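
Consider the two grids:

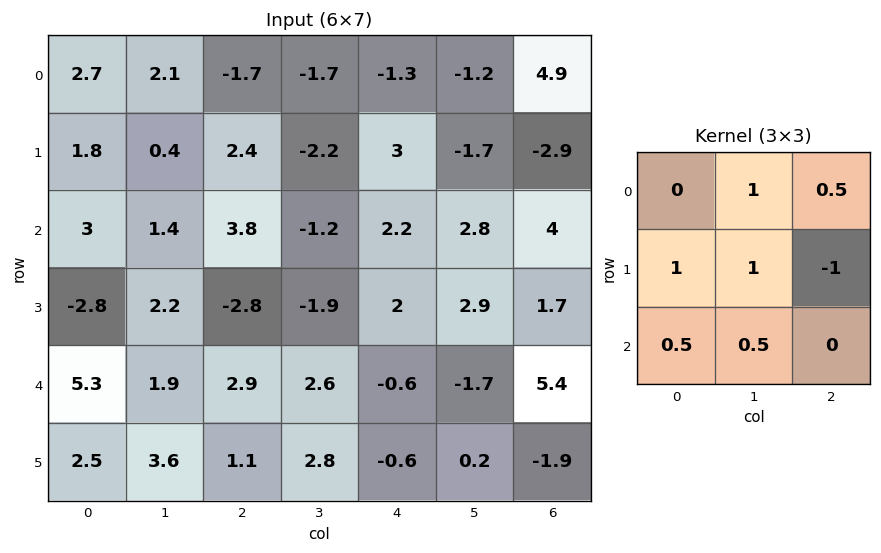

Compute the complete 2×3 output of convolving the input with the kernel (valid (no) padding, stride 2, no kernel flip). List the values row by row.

3.25 -3.85 7.95
9.1 -4.05 6.85

Output[0,0]: The receptive field on the input at this output position is [2.7 2.1 -1.7 / 1.8 0.4 2.4 / 3 1.4 3.8]. Elementwise product with the kernel and sum: 2.1·1 + -1.7·0.5 + 1.8·1 + 0.4·1 + 2.4·-1 + 3·0.5 + 1.4·0.5.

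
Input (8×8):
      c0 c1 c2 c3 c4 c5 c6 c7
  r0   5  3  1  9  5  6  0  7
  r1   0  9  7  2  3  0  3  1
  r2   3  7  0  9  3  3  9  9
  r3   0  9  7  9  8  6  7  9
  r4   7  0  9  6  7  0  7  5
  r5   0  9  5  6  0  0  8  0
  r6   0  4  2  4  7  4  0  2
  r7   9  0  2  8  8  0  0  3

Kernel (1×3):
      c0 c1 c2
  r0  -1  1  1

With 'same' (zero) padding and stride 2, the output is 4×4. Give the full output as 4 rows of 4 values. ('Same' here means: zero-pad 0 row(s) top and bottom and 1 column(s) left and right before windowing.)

Output[0,0]: The receptive field on the zero-padded input at this output position is [0 5 3]. Elementwise product with the kernel and sum: 0·-1 + 5·1 + 3·1.
Output[0,1]: The receptive field on the zero-padded input at this output position is [3 1 9]. Elementwise product with the kernel and sum: 3·-1 + 1·1 + 9·1.

8 7 2 1
10 2 -3 15
7 15 1 12
4 2 7 -2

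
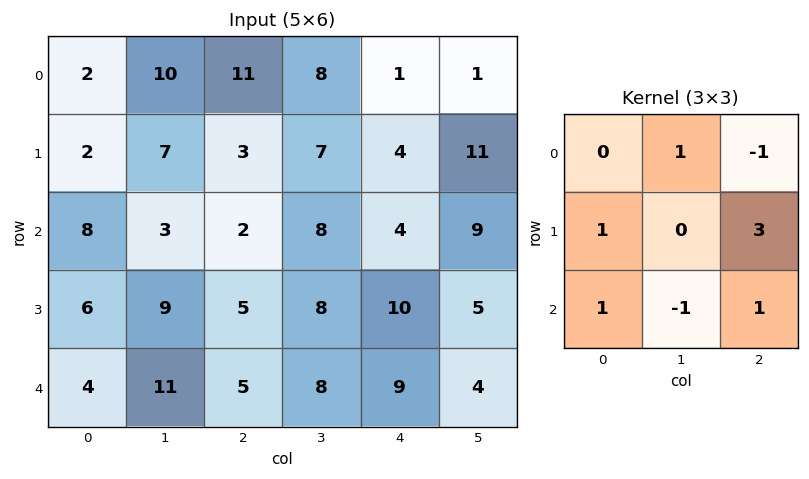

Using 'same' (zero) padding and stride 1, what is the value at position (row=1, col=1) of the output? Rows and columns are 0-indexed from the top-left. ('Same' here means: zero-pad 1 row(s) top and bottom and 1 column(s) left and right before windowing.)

17

The receptive field on the zero-padded input at this output position is [2 10 11 / 2 7 3 / 8 3 2]. Elementwise product with the kernel and sum: 10·1 + 11·-1 + 2·1 + 3·3 + 8·1 + 3·-1 + 2·1.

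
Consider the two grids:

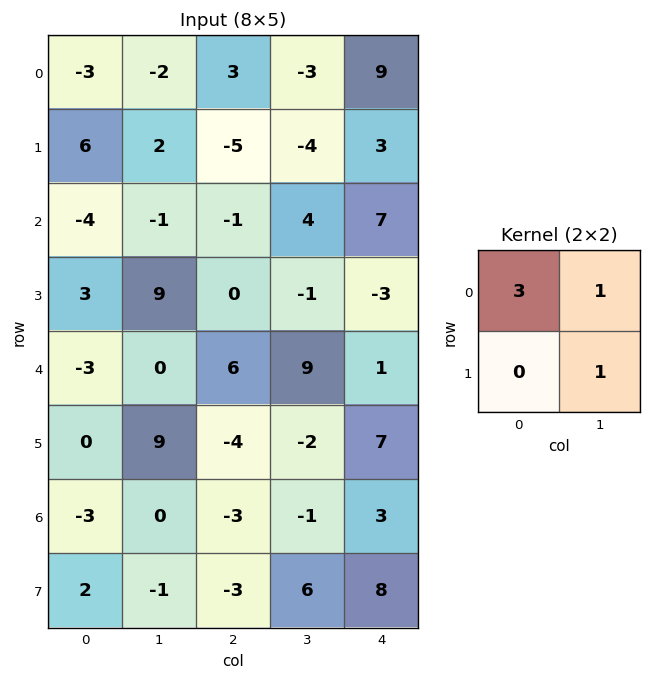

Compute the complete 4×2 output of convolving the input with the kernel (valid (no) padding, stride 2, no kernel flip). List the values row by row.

-9 2
-4 0
0 25
-10 -4

Output[0,0]: The receptive field on the input at this output position is [-3 -2 / 6 2]. Elementwise product with the kernel and sum: -3·3 + -2·1 + 2·1.
Output[0,1]: The receptive field on the input at this output position is [3 -3 / -5 -4]. Elementwise product with the kernel and sum: 3·3 + -3·1 + -4·1.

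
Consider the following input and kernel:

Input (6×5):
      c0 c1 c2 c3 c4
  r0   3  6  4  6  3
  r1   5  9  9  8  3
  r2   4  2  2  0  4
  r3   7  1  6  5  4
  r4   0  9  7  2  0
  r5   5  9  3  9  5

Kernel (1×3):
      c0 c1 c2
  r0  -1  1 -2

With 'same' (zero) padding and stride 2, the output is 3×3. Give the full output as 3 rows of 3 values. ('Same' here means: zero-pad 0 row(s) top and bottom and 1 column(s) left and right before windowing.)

Output[0,0]: The receptive field on the zero-padded input at this output position is [0 3 6]. Elementwise product with the kernel and sum: 0·-1 + 3·1 + 6·-2.
Output[0,1]: The receptive field on the zero-padded input at this output position is [6 4 6]. Elementwise product with the kernel and sum: 6·-1 + 4·1 + 6·-2.

-9 -14 -3
0 0 4
-18 -6 -2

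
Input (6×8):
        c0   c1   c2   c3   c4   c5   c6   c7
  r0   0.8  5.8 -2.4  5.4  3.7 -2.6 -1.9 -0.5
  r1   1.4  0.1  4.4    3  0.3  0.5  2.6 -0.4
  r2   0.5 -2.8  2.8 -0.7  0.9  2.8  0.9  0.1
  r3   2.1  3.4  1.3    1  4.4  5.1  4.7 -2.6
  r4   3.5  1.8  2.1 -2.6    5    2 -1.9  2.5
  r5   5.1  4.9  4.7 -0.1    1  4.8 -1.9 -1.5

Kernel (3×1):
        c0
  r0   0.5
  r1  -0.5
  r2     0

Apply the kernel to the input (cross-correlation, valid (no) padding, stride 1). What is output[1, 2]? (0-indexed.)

0.8

The receptive field on the input at this output position is [4.4 / 2.8 / 1.3]. Elementwise product with the kernel and sum: 4.4·0.5 + 2.8·-0.5.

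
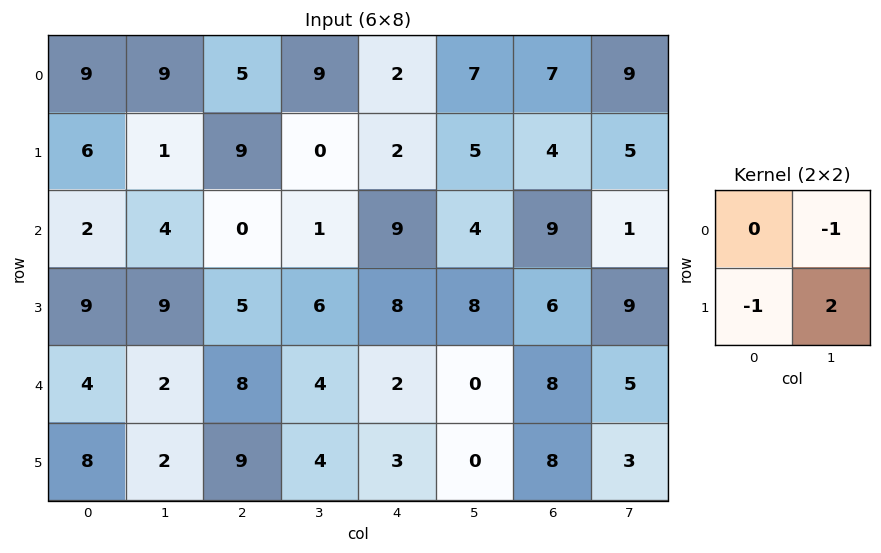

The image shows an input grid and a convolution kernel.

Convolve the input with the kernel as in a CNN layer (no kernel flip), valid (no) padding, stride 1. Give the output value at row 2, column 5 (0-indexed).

The receptive field on the input at this output position is [4 9 / 8 6]. Elementwise product with the kernel and sum: 9·-1 + 8·-1 + 6·2.

-5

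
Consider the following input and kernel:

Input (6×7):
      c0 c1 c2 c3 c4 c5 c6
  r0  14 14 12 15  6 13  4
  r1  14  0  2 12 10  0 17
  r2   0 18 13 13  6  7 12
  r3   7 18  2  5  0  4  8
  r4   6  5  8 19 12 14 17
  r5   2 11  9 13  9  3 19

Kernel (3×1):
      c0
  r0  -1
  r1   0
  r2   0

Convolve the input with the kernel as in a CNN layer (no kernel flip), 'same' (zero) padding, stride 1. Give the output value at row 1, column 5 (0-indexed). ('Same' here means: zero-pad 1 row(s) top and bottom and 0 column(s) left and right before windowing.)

The receptive field on the zero-padded input at this output position is [13 / 0 / 7]. Elementwise product with the kernel and sum: 13·-1.

-13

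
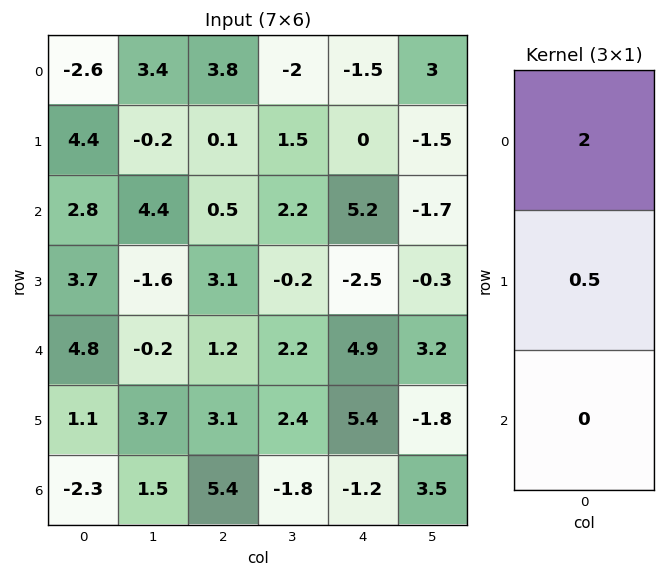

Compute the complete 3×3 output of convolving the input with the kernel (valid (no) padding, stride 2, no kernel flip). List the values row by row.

Output[0,0]: The receptive field on the input at this output position is [-2.6 / 4.4 / 2.8]. Elementwise product with the kernel and sum: -2.6·2 + 4.4·0.5.

-3 7.65 -3
7.45 2.55 9.15
10.15 3.95 12.5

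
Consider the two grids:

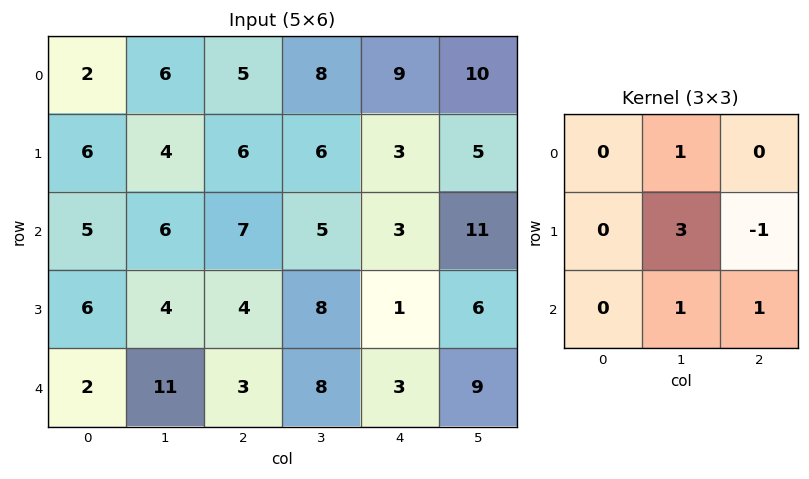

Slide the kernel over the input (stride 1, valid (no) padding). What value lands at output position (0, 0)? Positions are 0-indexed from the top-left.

The receptive field on the input at this output position is [2 6 5 / 6 4 6 / 5 6 7]. Elementwise product with the kernel and sum: 6·1 + 4·3 + 6·-1 + 6·1 + 7·1.

25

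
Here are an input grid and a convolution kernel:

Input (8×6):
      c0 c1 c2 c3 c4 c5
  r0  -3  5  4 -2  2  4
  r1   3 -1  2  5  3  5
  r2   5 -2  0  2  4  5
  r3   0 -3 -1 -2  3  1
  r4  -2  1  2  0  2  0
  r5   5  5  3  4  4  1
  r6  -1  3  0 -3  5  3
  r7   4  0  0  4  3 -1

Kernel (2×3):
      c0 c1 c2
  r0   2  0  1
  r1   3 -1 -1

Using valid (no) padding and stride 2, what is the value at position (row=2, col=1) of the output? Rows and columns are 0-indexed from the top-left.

7

The receptive field on the input at this output position is [2 0 2 / 3 4 4]. Elementwise product with the kernel and sum: 2·2 + 2·1 + 3·3 + 4·-1 + 4·-1.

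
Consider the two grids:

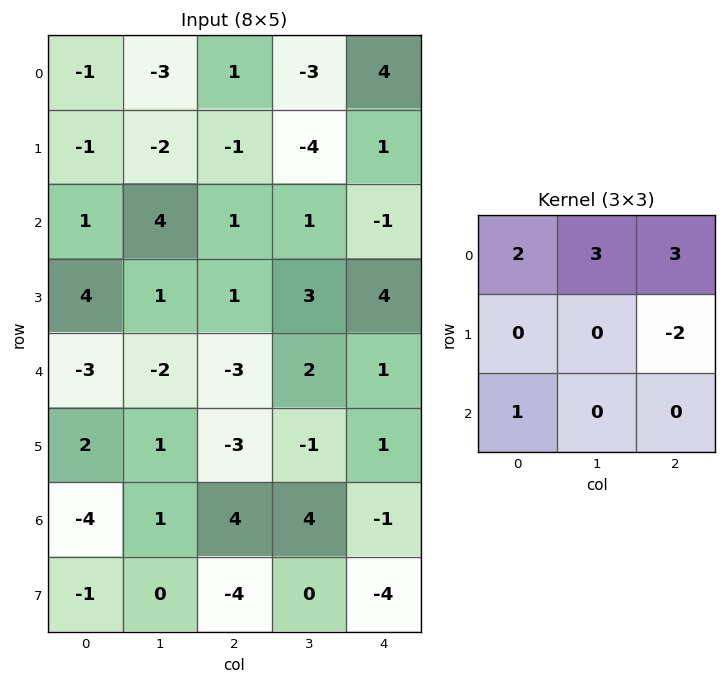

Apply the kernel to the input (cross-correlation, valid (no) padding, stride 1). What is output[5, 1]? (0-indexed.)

-18

The receptive field on the input at this output position is [1 -3 -1 / 1 4 4 / 0 -4 0]. Elementwise product with the kernel and sum: 1·2 + -3·3 + -1·3 + 4·-2 + 0·1.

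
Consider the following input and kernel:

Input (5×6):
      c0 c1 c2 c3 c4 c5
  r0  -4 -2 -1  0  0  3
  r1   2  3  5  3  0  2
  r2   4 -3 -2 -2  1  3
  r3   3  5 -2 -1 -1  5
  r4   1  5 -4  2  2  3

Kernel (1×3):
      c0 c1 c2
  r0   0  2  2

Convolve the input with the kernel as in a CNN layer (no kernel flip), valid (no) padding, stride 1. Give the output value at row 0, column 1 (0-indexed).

-2

The receptive field on the input at this output position is [-2 -1 0]. Elementwise product with the kernel and sum: -1·2 + 0·2.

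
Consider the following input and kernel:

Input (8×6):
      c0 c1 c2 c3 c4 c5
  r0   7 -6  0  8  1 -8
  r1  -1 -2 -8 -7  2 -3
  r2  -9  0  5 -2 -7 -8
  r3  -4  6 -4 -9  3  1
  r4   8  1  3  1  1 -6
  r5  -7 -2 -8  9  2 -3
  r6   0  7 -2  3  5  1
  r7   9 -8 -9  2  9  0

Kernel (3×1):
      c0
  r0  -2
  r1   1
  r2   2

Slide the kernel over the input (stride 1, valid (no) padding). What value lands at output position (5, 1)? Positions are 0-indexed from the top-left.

-5

The receptive field on the input at this output position is [-2 / 7 / -8]. Elementwise product with the kernel and sum: -2·-2 + 7·1 + -8·2.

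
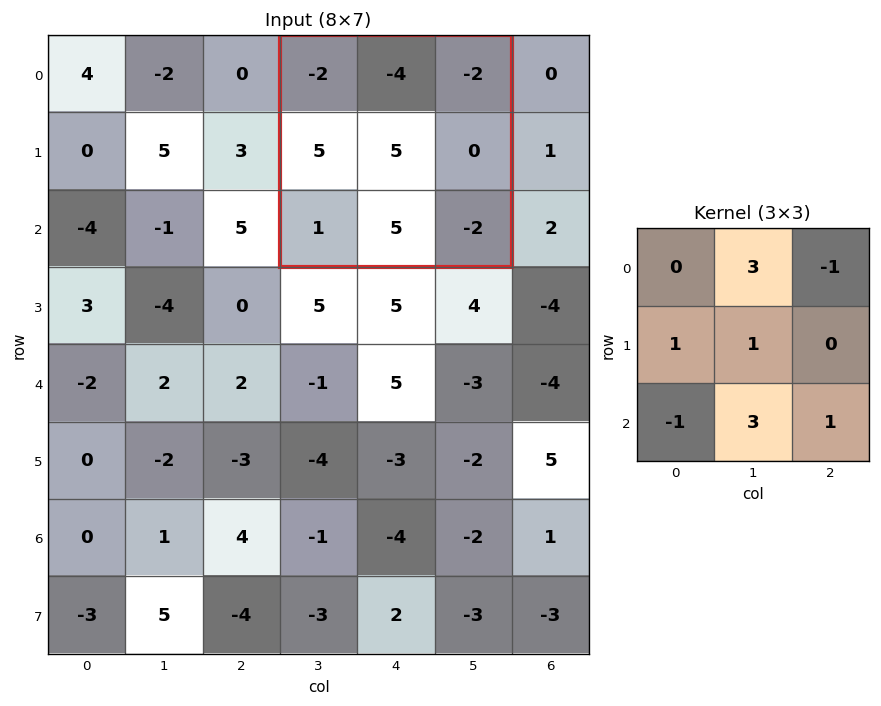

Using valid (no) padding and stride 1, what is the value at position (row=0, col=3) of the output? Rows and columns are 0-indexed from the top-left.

12

The receptive field on the input at this output position is [-2 -4 -2 / 5 5 0 / 1 5 -2]. Elementwise product with the kernel and sum: -4·3 + -2·-1 + 5·1 + 5·1 + 1·-1 + 5·3 + -2·1.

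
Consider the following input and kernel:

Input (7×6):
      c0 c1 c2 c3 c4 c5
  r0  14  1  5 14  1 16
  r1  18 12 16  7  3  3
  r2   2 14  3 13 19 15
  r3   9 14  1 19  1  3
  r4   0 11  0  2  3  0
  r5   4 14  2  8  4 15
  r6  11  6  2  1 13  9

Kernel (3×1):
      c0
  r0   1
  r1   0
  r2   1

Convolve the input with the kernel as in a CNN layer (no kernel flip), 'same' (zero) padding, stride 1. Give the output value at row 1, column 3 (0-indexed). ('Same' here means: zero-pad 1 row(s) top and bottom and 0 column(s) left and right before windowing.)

27

The receptive field on the zero-padded input at this output position is [14 / 7 / 13]. Elementwise product with the kernel and sum: 14·1 + 13·1.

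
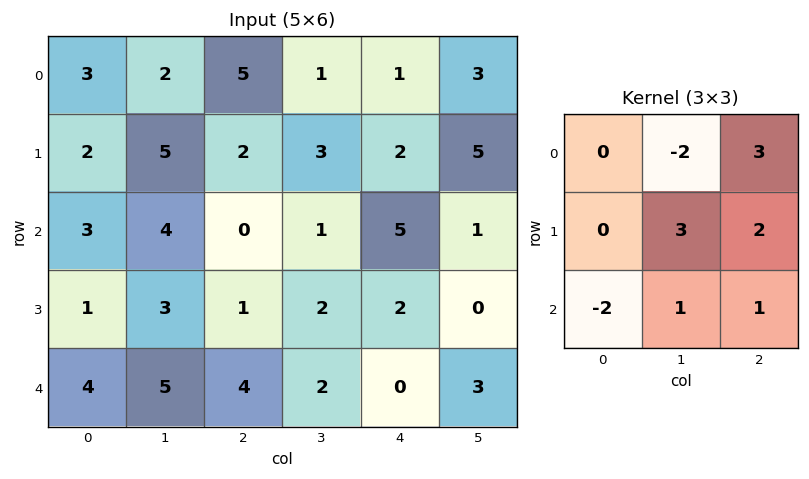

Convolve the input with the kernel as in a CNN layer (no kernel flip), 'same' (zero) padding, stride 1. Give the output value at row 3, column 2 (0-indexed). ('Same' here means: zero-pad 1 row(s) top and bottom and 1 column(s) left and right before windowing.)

6

The receptive field on the zero-padded input at this output position is [4 0 1 / 3 1 2 / 5 4 2]. Elementwise product with the kernel and sum: 0·-2 + 1·3 + 1·3 + 2·2 + 5·-2 + 4·1 + 2·1.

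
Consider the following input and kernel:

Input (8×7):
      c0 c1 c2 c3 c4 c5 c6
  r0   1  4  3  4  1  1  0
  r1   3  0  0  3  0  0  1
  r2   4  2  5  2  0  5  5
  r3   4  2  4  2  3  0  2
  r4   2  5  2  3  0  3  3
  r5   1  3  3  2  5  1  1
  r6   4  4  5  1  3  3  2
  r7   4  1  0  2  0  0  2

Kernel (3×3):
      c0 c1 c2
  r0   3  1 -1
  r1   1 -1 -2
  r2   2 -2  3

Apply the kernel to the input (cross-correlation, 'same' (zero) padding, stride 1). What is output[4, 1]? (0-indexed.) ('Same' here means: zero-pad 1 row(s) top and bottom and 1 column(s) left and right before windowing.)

The receptive field on the zero-padded input at this output position is [4 2 4 / 2 5 2 / 1 3 3]. Elementwise product with the kernel and sum: 4·3 + 2·1 + 4·-1 + 2·1 + 5·-1 + 2·-2 + 1·2 + 3·-2 + 3·3.

8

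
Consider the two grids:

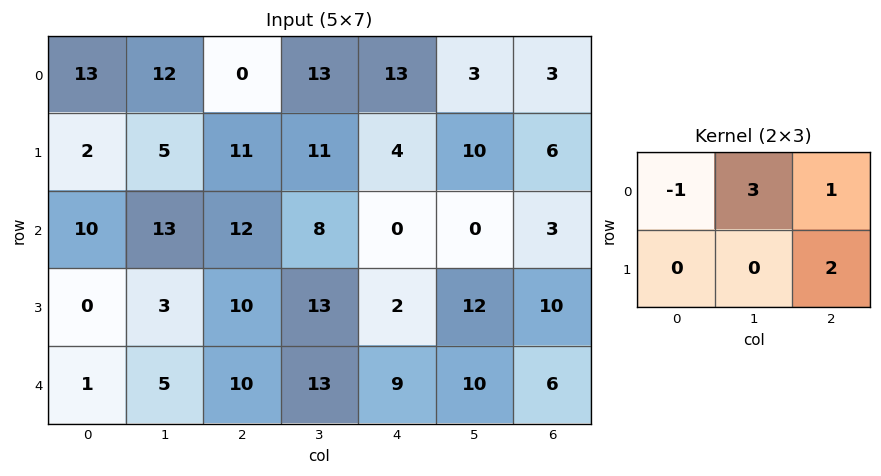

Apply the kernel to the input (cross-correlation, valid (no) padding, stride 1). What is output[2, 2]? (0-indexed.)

16

The receptive field on the input at this output position is [12 8 0 / 10 13 2]. Elementwise product with the kernel and sum: 12·-1 + 8·3 + 0·1 + 2·2.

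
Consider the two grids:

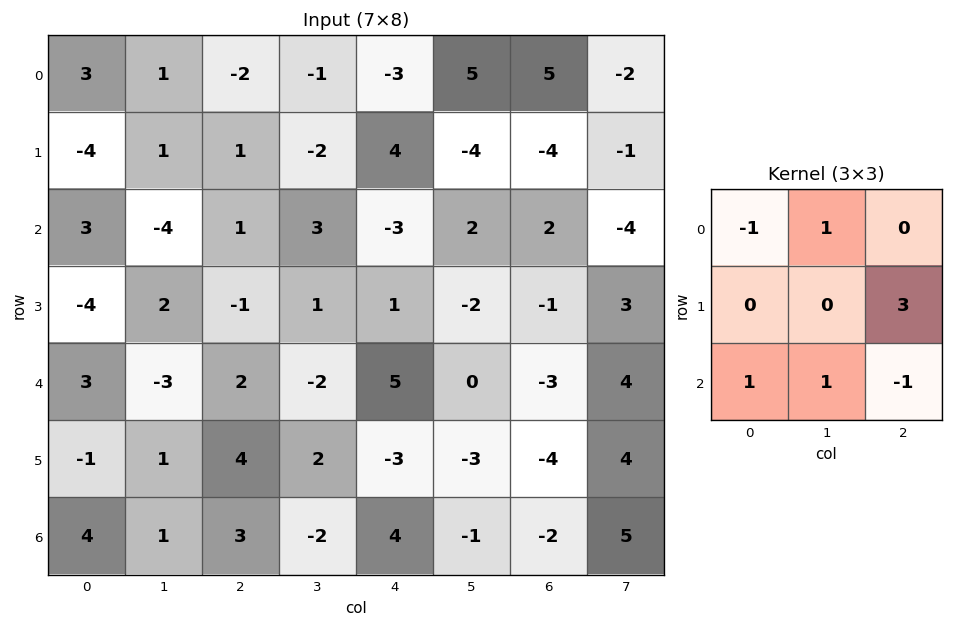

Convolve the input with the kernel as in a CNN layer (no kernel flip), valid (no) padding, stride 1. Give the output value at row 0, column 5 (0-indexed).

5

The receptive field on the input at this output position is [5 5 -2 / -4 -4 -1 / 2 2 -4]. Elementwise product with the kernel and sum: 5·-1 + 5·1 + -1·3 + 2·1 + 2·1 + -4·-1.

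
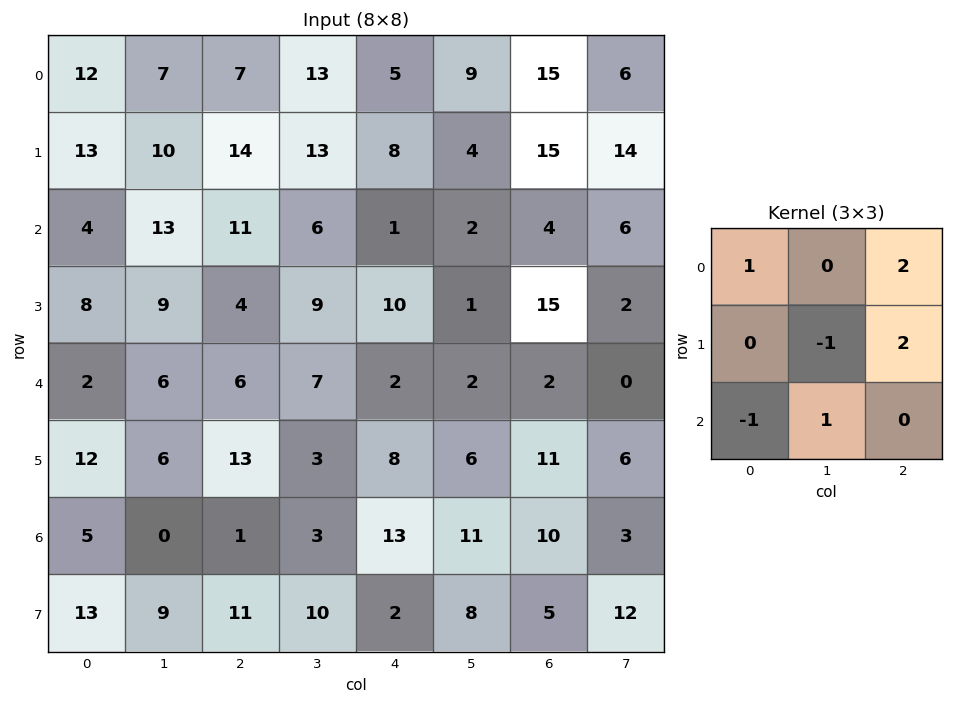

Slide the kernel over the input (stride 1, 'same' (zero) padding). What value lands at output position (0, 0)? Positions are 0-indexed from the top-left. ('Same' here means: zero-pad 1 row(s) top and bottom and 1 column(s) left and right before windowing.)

The receptive field on the zero-padded input at this output position is [0 0 0 / 0 12 7 / 0 13 10]. Elementwise product with the kernel and sum: 0·1 + 0·2 + 12·-1 + 7·2 + 0·-1 + 13·1.

15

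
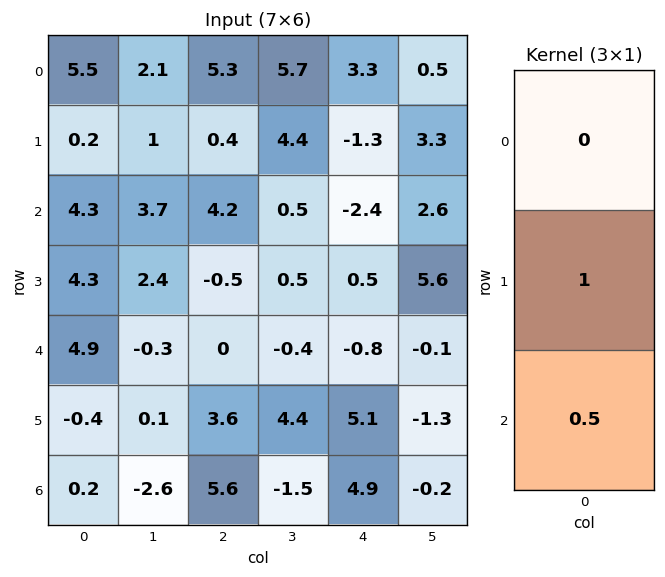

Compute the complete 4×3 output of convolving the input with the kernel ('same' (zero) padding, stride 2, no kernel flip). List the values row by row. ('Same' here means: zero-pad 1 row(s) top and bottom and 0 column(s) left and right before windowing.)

Output[0,0]: The receptive field on the zero-padded input at this output position is [0 / 5.5 / 0.2]. Elementwise product with the kernel and sum: 5.5·1 + 0.2·0.5.

5.6 5.5 2.65
6.45 3.95 -2.15
4.7 1.8 1.75
0.2 5.6 4.9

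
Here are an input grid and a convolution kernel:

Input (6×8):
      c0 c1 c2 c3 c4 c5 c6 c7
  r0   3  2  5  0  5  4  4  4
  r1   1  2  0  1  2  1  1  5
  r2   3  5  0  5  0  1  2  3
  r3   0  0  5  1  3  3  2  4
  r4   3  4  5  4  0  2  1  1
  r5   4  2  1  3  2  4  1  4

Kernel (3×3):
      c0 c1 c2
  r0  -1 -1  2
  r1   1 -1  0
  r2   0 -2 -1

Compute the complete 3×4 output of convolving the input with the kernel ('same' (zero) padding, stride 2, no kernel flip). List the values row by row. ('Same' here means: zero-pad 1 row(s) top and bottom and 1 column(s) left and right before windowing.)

-7 -4 -10 -7
0 -6 -5 -1
-13 -9 -2 -2

Output[0,0]: The receptive field on the zero-padded input at this output position is [0 0 0 / 0 3 2 / 0 1 2]. Elementwise product with the kernel and sum: 0·-1 + 0·-1 + 0·2 + 0·1 + 3·-1 + 1·-2 + 2·-1.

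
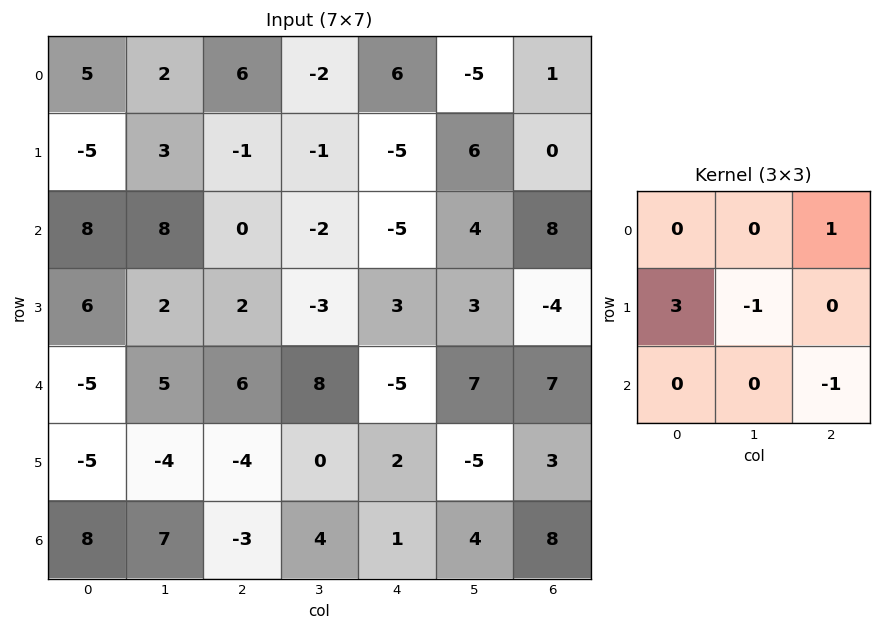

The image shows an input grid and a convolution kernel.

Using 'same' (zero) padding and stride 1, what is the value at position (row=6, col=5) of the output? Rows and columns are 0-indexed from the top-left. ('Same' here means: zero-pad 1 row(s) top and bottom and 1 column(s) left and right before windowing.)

2

The receptive field on the zero-padded input at this output position is [2 -5 3 / 1 4 8 / 0 0 0]. Elementwise product with the kernel and sum: 3·1 + 1·3 + 4·-1 + 0·-1.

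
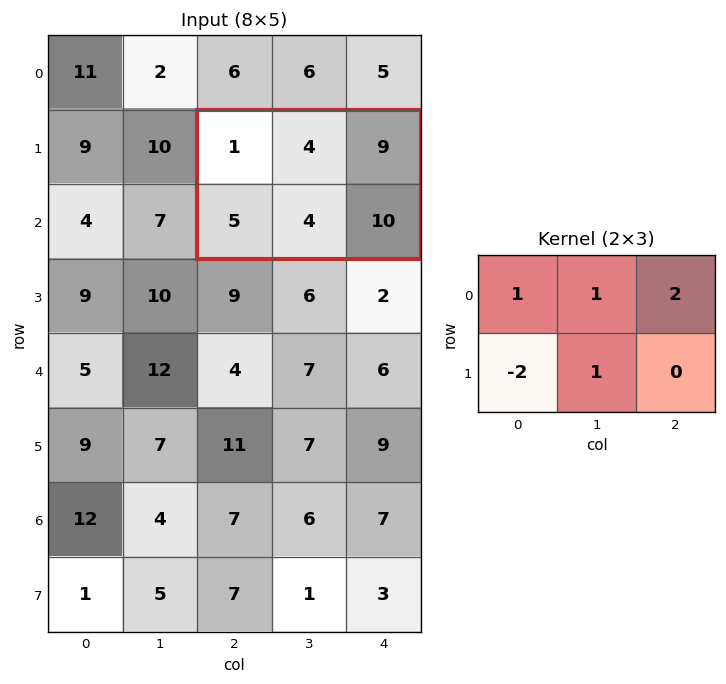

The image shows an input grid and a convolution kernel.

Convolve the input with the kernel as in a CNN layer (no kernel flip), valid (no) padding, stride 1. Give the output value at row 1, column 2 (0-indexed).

The receptive field on the input at this output position is [1 4 9 / 5 4 10]. Elementwise product with the kernel and sum: 1·1 + 4·1 + 9·2 + 5·-2 + 4·1.

17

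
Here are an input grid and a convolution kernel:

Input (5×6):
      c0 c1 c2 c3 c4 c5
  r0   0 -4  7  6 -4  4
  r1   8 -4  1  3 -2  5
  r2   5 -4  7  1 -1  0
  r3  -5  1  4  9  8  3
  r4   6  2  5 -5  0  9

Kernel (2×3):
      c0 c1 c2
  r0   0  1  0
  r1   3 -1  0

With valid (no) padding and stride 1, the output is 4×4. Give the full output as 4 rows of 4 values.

24 -6 6 7
15 -18 23 2
-20 6 4 18
17 5 29 -7

Output[0,0]: The receptive field on the input at this output position is [0 -4 7 / 8 -4 1]. Elementwise product with the kernel and sum: -4·1 + 8·3 + -4·-1.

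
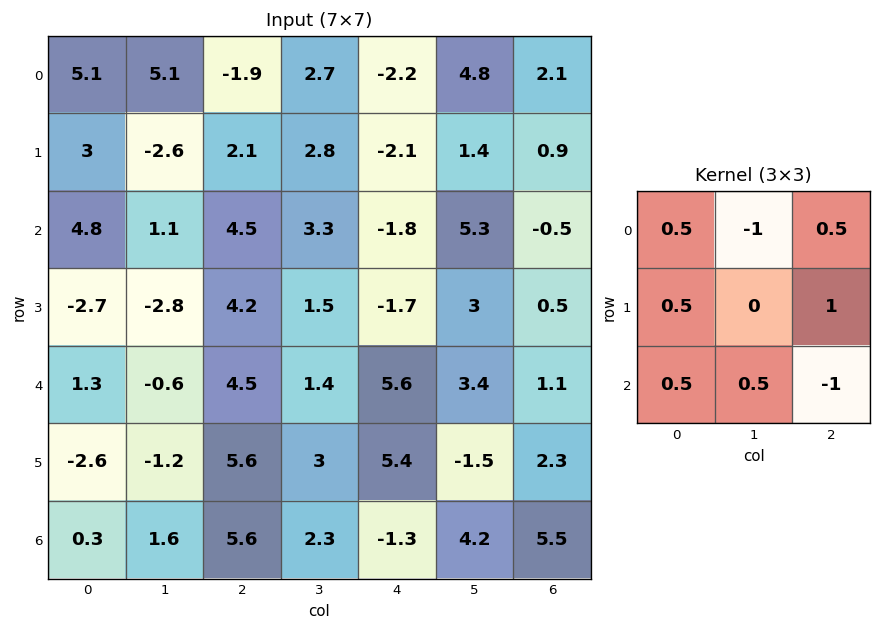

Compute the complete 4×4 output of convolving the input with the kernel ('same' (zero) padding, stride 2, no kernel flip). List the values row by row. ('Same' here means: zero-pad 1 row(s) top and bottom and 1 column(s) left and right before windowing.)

9.2 2.2 5.1 3.55
-1.75 1.05 8.05 4.2
0.6 -4.55 13.75 3.1
3.6 -1.6 0.7 -0.95

Output[0,0]: The receptive field on the zero-padded input at this output position is [0 0 0 / 0 5.1 5.1 / 0 3 -2.6]. Elementwise product with the kernel and sum: 0·0.5 + 0·-1 + 0·0.5 + 0·0.5 + 5.1·1 + 0·0.5 + 3·0.5 + -2.6·-1.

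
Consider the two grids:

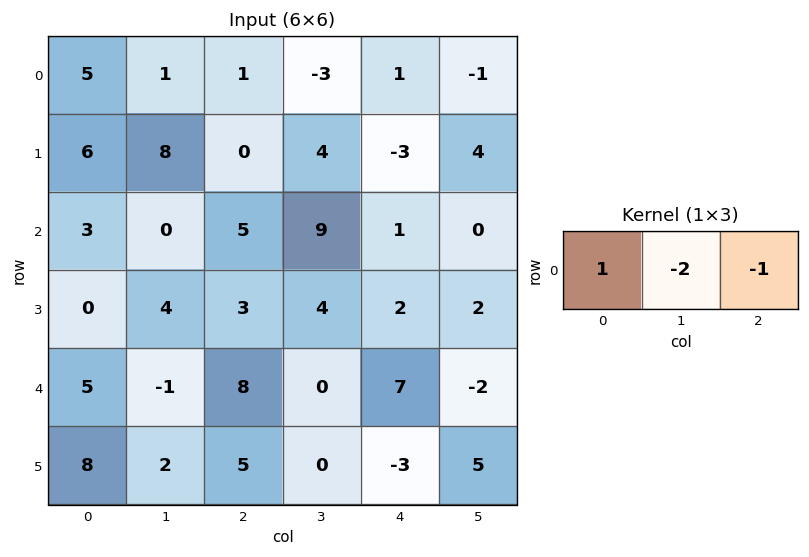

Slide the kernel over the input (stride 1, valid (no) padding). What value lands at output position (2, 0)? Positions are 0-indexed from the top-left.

The receptive field on the input at this output position is [3 0 5]. Elementwise product with the kernel and sum: 3·1 + 0·-2 + 5·-1.

-2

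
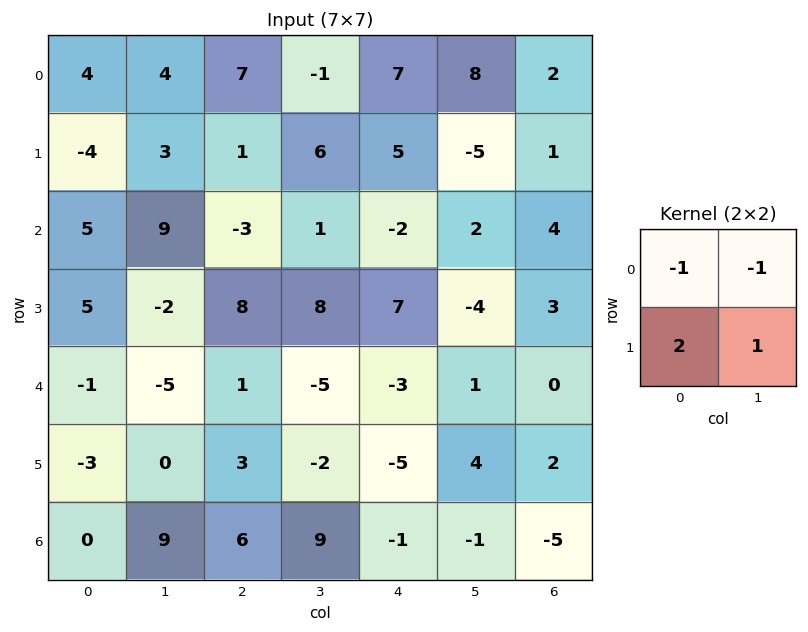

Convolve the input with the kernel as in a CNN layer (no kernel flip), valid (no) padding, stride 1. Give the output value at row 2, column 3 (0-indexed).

24

The receptive field on the input at this output position is [1 -2 / 8 7]. Elementwise product with the kernel and sum: 1·-1 + -2·-1 + 8·2 + 7·1.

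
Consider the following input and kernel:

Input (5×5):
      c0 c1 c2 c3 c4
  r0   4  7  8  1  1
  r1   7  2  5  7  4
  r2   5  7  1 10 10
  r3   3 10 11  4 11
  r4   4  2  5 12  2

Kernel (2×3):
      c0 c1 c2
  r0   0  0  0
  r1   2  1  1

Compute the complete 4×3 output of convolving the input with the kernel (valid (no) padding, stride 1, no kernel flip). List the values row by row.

21 16 21
18 25 22
27 35 37
15 21 24

Output[0,0]: The receptive field on the input at this output position is [4 7 8 / 7 2 5]. Elementwise product with the kernel and sum: 7·2 + 2·1 + 5·1.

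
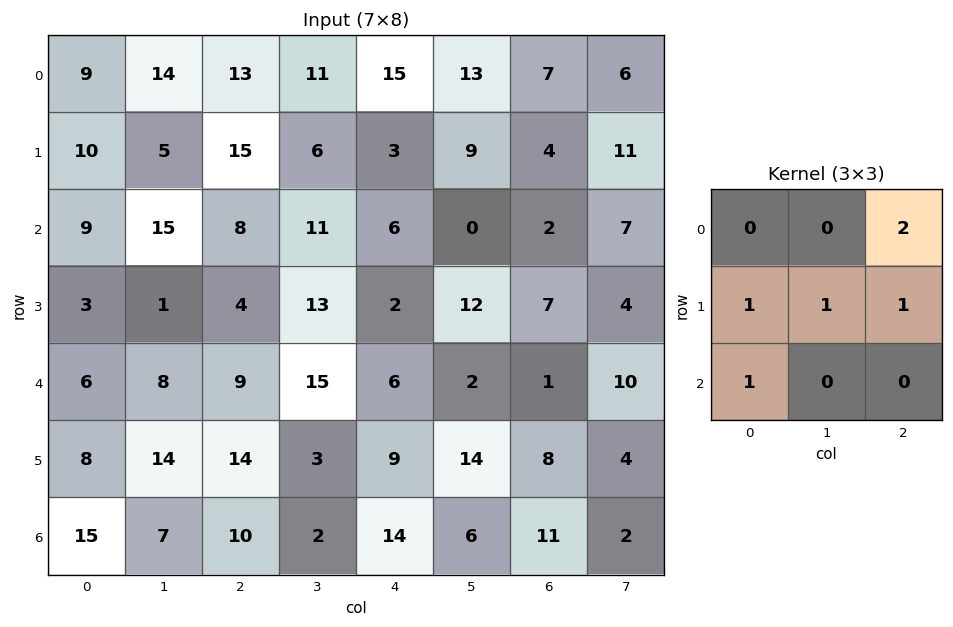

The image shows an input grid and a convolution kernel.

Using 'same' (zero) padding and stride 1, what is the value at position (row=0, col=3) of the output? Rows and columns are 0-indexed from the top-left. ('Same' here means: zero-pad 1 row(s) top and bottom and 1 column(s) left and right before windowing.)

54

The receptive field on the zero-padded input at this output position is [0 0 0 / 13 11 15 / 15 6 3]. Elementwise product with the kernel and sum: 0·2 + 13·1 + 11·1 + 15·1 + 15·1.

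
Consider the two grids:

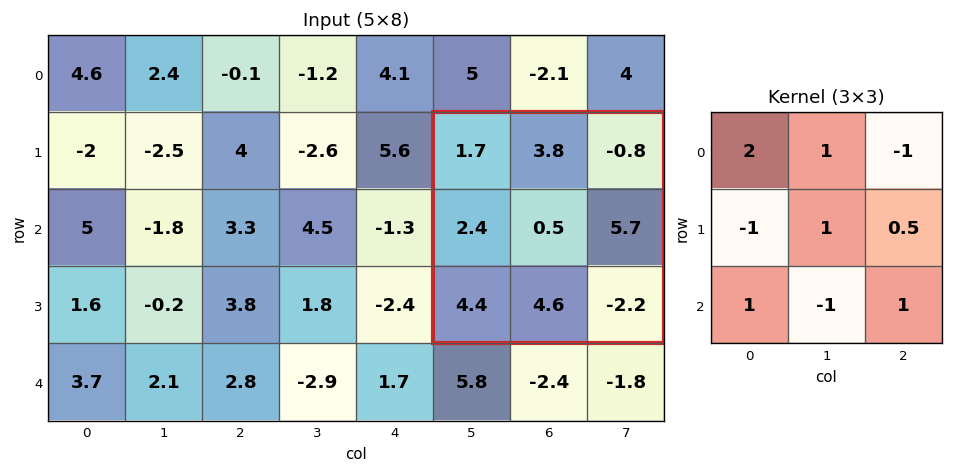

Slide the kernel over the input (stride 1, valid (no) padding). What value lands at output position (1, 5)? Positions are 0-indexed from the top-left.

The receptive field on the input at this output position is [1.7 3.8 -0.8 / 2.4 0.5 5.7 / 4.4 4.6 -2.2]. Elementwise product with the kernel and sum: 1.7·2 + 3.8·1 + -0.8·-1 + 2.4·-1 + 0.5·1 + 5.7·0.5 + 4.4·1 + 4.6·-1 + -2.2·1.

6.55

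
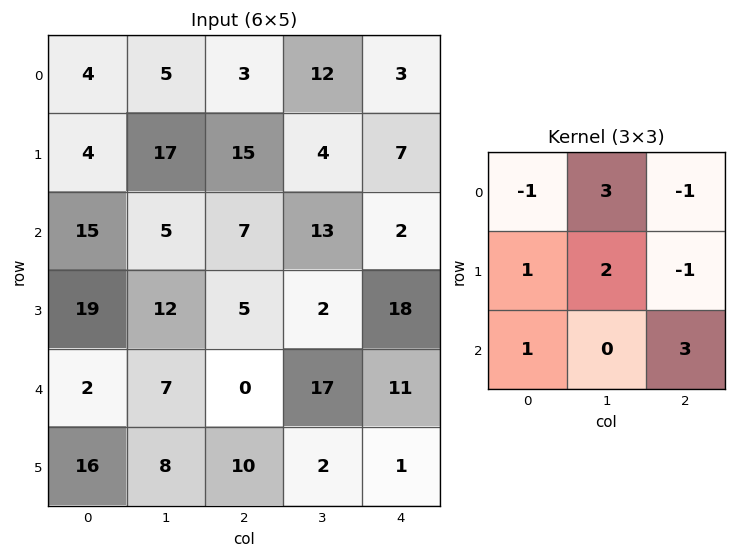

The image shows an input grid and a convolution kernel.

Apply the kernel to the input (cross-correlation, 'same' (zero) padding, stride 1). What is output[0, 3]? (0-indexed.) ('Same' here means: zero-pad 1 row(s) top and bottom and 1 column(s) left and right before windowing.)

The receptive field on the zero-padded input at this output position is [0 0 0 / 3 12 3 / 15 4 7]. Elementwise product with the kernel and sum: 0·-1 + 0·3 + 0·-1 + 3·1 + 12·2 + 3·-1 + 15·1 + 7·3.

60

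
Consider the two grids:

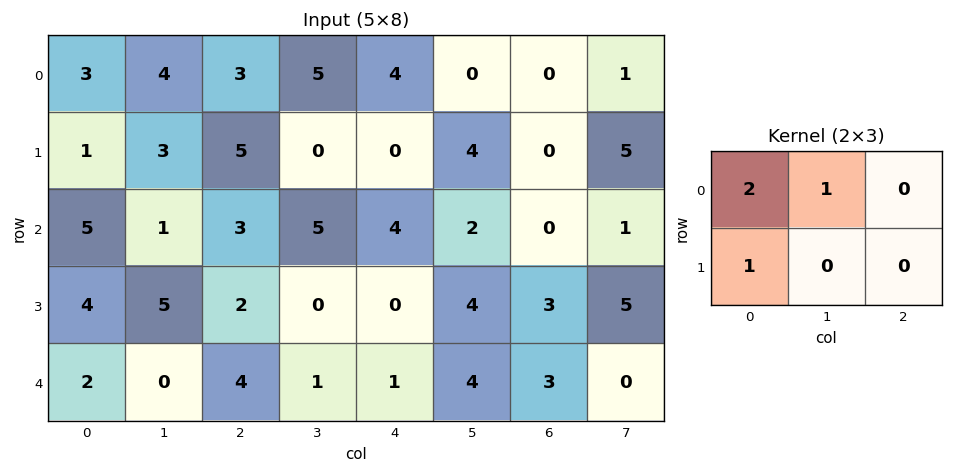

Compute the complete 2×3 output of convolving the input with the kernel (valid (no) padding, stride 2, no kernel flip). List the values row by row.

11 16 8
15 13 10

Output[0,0]: The receptive field on the input at this output position is [3 4 3 / 1 3 5]. Elementwise product with the kernel and sum: 3·2 + 4·1 + 1·1.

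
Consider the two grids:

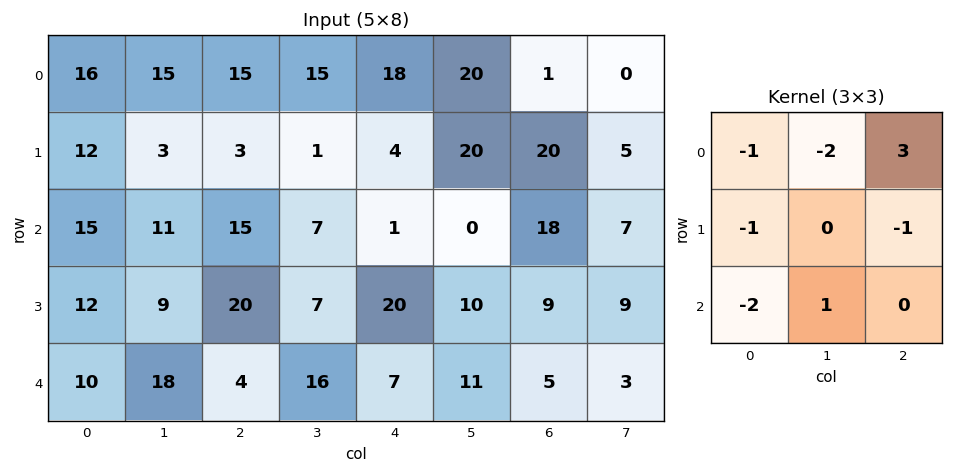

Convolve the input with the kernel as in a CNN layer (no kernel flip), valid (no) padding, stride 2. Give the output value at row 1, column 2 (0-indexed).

21

The receptive field on the input at this output position is [1 0 18 / 20 10 9 / 7 11 5]. Elementwise product with the kernel and sum: 1·-1 + 0·-2 + 18·3 + 20·-1 + 9·-1 + 7·-2 + 11·1.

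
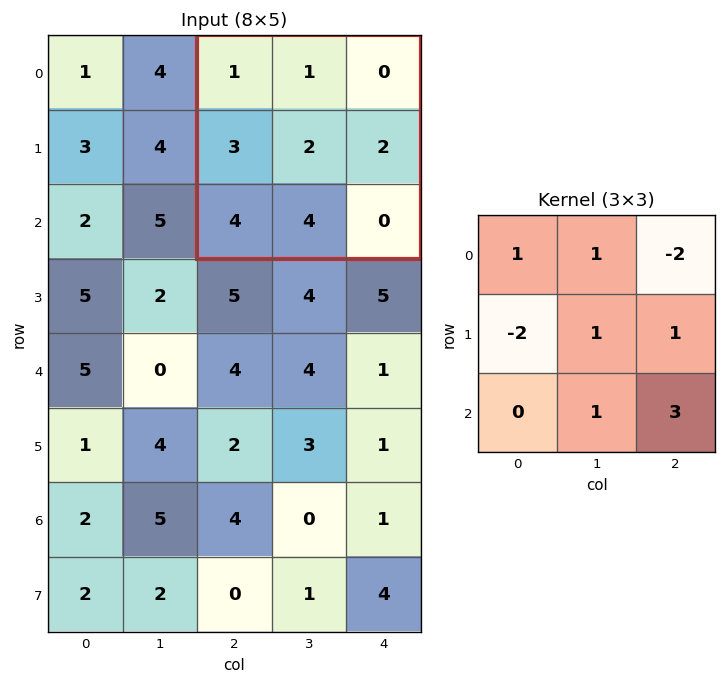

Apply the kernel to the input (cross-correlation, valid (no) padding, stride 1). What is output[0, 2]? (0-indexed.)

4

The receptive field on the input at this output position is [1 1 0 / 3 2 2 / 4 4 0]. Elementwise product with the kernel and sum: 1·1 + 1·1 + 0·-2 + 3·-2 + 2·1 + 2·1 + 4·1 + 0·3.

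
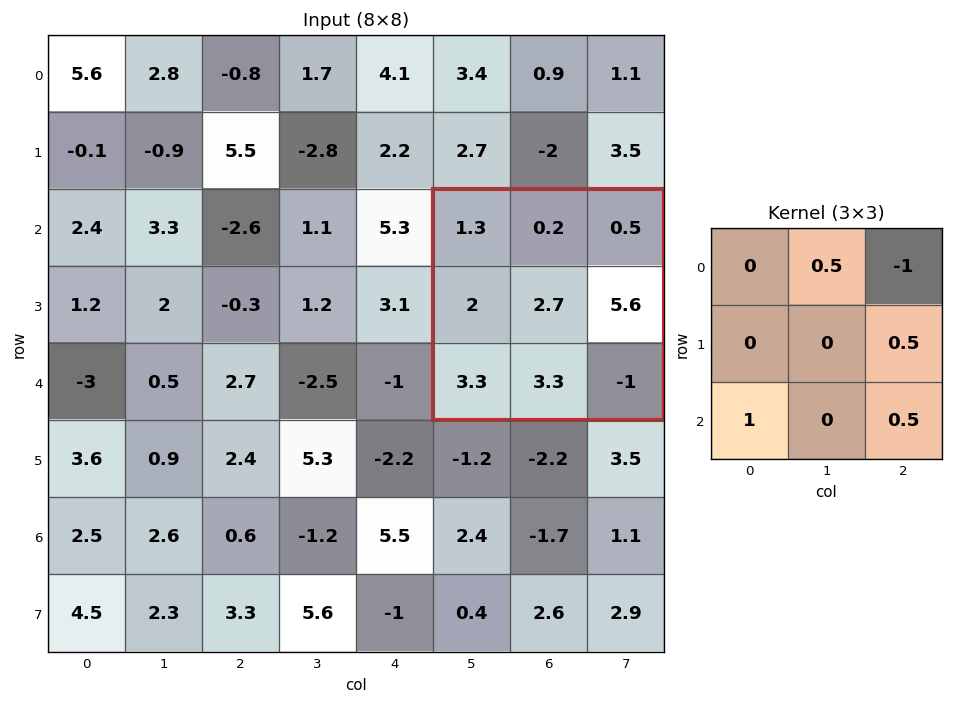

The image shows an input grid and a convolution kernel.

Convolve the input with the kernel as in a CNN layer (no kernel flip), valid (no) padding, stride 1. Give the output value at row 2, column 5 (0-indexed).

5.2

The receptive field on the input at this output position is [1.3 0.2 0.5 / 2 2.7 5.6 / 3.3 3.3 -1]. Elementwise product with the kernel and sum: 0.2·0.5 + 0.5·-1 + 5.6·0.5 + 3.3·1 + -1·0.5.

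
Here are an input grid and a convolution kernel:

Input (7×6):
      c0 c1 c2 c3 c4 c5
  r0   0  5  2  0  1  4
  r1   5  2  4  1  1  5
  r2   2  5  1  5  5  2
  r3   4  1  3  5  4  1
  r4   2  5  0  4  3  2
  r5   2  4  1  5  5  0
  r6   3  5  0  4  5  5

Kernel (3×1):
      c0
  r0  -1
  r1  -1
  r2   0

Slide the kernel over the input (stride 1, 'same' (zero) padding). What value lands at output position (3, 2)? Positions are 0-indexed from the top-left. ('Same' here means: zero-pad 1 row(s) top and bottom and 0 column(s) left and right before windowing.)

The receptive field on the zero-padded input at this output position is [1 / 3 / 0]. Elementwise product with the kernel and sum: 1·-1 + 3·-1.

-4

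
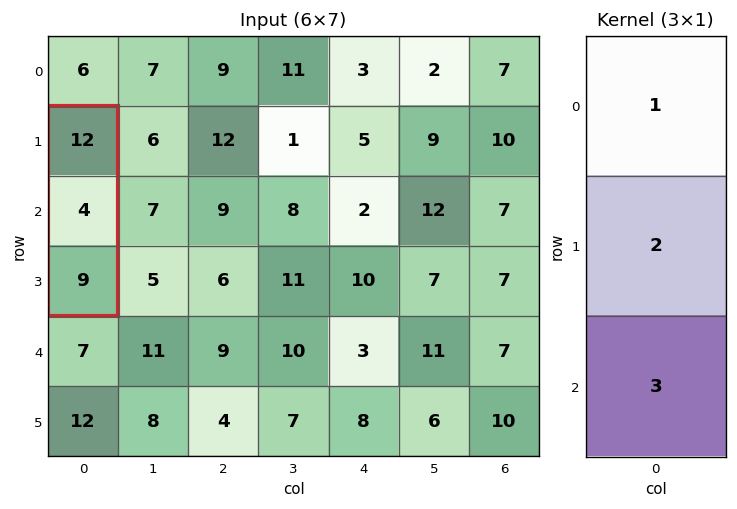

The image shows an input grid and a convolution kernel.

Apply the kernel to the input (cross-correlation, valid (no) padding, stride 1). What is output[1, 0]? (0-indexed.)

47

The receptive field on the input at this output position is [12 / 4 / 9]. Elementwise product with the kernel and sum: 12·1 + 4·2 + 9·3.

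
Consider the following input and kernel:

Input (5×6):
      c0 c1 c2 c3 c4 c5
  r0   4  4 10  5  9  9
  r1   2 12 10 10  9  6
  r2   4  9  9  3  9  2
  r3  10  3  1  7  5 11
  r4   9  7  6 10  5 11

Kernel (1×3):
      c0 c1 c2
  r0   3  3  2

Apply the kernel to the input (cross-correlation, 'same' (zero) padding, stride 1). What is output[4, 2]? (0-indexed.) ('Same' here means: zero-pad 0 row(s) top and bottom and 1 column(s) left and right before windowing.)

The receptive field on the zero-padded input at this output position is [7 6 10]. Elementwise product with the kernel and sum: 7·3 + 6·3 + 10·2.

59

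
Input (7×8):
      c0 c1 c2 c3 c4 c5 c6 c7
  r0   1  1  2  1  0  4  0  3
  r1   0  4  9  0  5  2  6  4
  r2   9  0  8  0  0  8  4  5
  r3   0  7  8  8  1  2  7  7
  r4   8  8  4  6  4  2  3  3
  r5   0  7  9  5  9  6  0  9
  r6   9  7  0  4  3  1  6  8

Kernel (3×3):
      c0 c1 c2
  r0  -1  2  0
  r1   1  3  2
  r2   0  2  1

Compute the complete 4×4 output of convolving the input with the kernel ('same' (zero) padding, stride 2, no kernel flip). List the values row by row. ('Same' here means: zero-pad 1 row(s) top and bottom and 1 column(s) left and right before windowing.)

Output[0,0]: The receptive field on the zero-padded input at this output position is [0 0 0 / 0 1 1 / 0 0 4]. Elementwise product with the kernel and sum: 0·-1 + 0·2 + 0·1 + 1·3 + 1·2 + 0·2 + 4·1.

9 27 21 26
34 62 30 61
47 64 40 38
41 26 28 29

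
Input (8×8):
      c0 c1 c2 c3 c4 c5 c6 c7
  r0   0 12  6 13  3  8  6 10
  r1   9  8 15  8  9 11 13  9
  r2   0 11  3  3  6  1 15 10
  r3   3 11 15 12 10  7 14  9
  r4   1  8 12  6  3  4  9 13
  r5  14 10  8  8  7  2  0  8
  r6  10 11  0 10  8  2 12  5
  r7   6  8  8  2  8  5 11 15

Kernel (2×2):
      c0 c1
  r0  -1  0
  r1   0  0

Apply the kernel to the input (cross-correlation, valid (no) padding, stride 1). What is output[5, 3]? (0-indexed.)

-8

The receptive field on the input at this output position is [8 7 / 10 8]. Elementwise product with the kernel and sum: 8·-1.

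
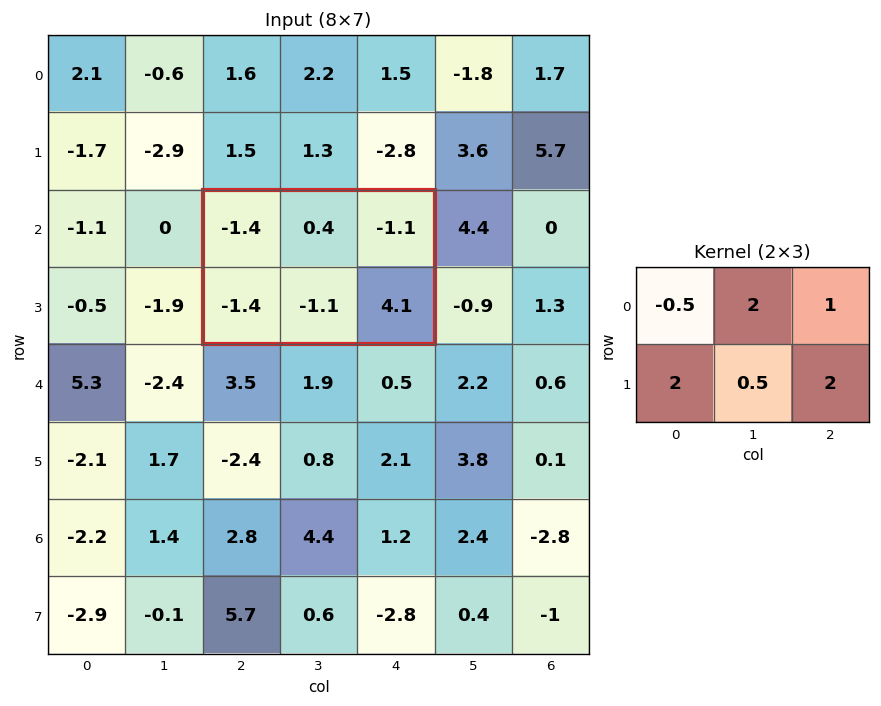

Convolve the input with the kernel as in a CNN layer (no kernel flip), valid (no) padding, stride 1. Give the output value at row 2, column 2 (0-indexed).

5.25

The receptive field on the input at this output position is [-1.4 0.4 -1.1 / -1.4 -1.1 4.1]. Elementwise product with the kernel and sum: -1.4·-0.5 + 0.4·2 + -1.1·1 + -1.4·2 + -1.1·0.5 + 4.1·2.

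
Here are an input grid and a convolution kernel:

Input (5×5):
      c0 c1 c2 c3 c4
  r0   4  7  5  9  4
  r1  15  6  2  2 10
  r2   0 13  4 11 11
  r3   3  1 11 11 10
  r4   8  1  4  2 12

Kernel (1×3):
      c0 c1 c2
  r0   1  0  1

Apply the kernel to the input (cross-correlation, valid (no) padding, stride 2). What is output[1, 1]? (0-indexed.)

The receptive field on the input at this output position is [4 11 11]. Elementwise product with the kernel and sum: 4·1 + 11·1.

15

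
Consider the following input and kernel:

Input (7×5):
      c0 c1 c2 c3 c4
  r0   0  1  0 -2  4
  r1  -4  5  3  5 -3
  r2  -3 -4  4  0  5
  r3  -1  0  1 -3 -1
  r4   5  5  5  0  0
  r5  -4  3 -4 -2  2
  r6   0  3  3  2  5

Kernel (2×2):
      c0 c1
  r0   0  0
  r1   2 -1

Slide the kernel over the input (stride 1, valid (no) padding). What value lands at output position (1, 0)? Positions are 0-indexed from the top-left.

The receptive field on the input at this output position is [-4 5 / -3 -4]. Elementwise product with the kernel and sum: -3·2 + -4·-1.

-2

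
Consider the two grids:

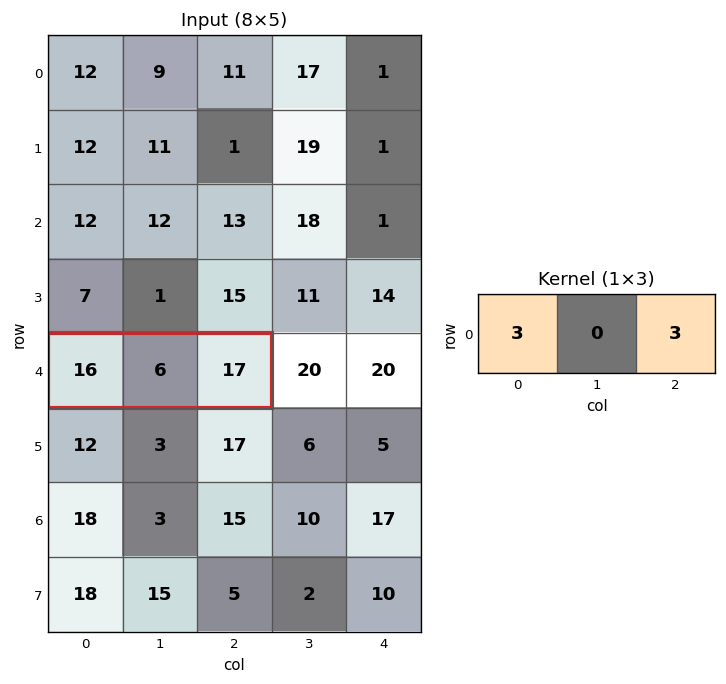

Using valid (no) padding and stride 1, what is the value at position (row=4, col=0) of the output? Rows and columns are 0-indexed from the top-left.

99

The receptive field on the input at this output position is [16 6 17]. Elementwise product with the kernel and sum: 16·3 + 17·3.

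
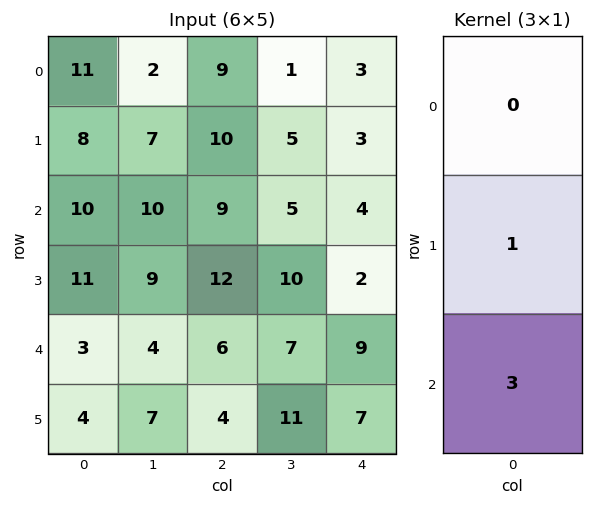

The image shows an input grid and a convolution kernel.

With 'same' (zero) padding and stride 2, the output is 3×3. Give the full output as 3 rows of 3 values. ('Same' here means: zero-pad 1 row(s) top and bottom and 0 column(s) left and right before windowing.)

Output[0,0]: The receptive field on the zero-padded input at this output position is [0 / 11 / 8]. Elementwise product with the kernel and sum: 11·1 + 8·3.

35 39 12
43 45 10
15 18 30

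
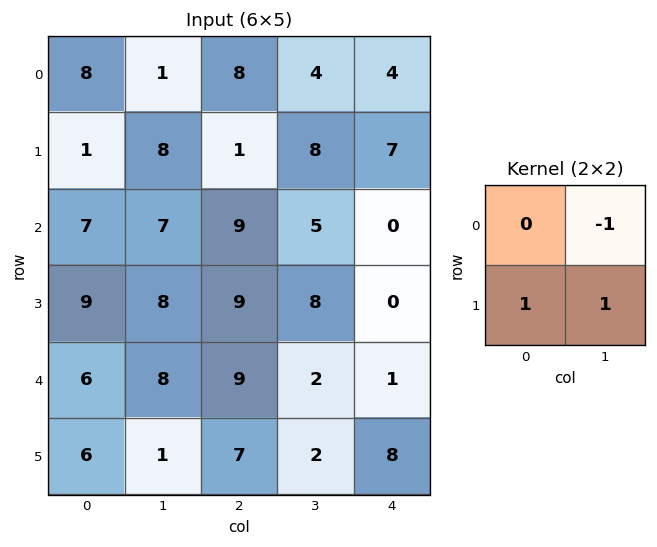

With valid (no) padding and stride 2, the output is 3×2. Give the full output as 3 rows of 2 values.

Output[0,0]: The receptive field on the input at this output position is [8 1 / 1 8]. Elementwise product with the kernel and sum: 1·-1 + 1·1 + 8·1.
Output[0,1]: The receptive field on the input at this output position is [8 4 / 1 8]. Elementwise product with the kernel and sum: 4·-1 + 1·1 + 8·1.

8 5
10 12
-1 7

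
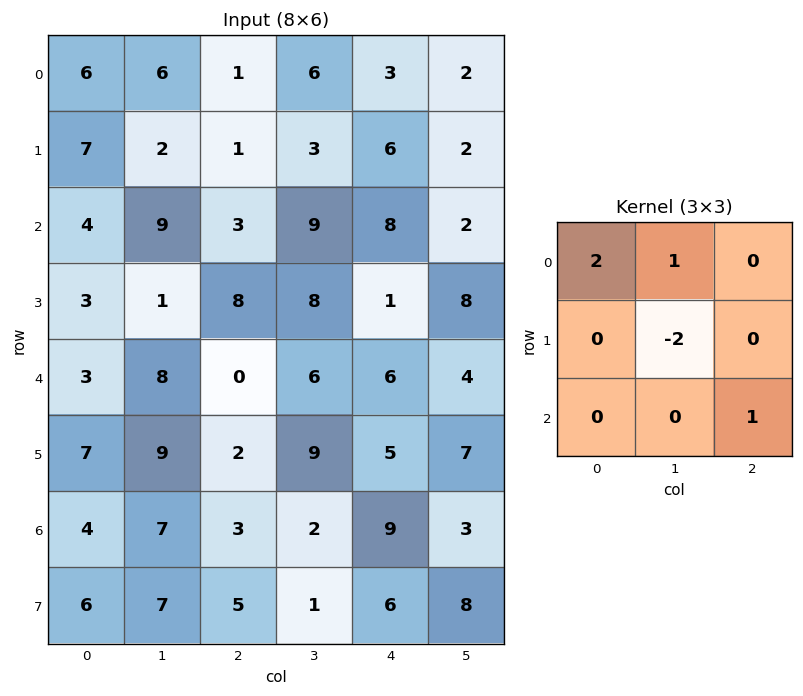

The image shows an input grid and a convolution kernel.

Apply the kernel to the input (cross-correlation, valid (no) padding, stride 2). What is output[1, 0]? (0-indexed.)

15

The receptive field on the input at this output position is [4 9 3 / 3 1 8 / 3 8 0]. Elementwise product with the kernel and sum: 4·2 + 9·1 + 1·-2 + 0·1.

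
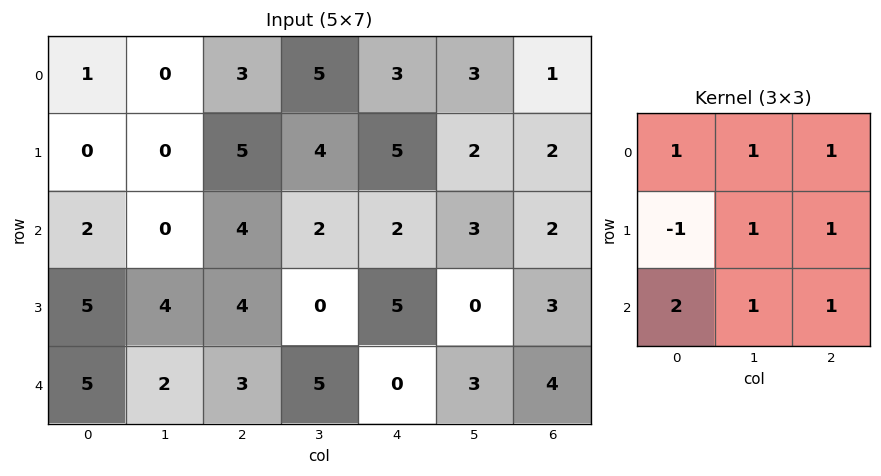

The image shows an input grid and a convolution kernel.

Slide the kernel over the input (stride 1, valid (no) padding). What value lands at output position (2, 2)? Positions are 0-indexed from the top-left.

20

The receptive field on the input at this output position is [4 2 2 / 4 0 5 / 3 5 0]. Elementwise product with the kernel and sum: 4·1 + 2·1 + 2·1 + 4·-1 + 0·1 + 5·1 + 3·2 + 5·1 + 0·1.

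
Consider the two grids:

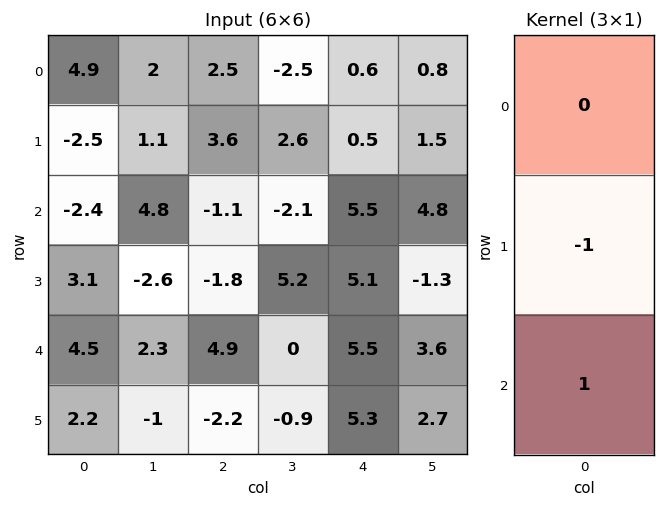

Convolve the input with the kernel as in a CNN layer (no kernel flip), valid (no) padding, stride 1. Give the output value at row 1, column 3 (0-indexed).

7.3

The receptive field on the input at this output position is [2.6 / -2.1 / 5.2]. Elementwise product with the kernel and sum: -2.1·-1 + 5.2·1.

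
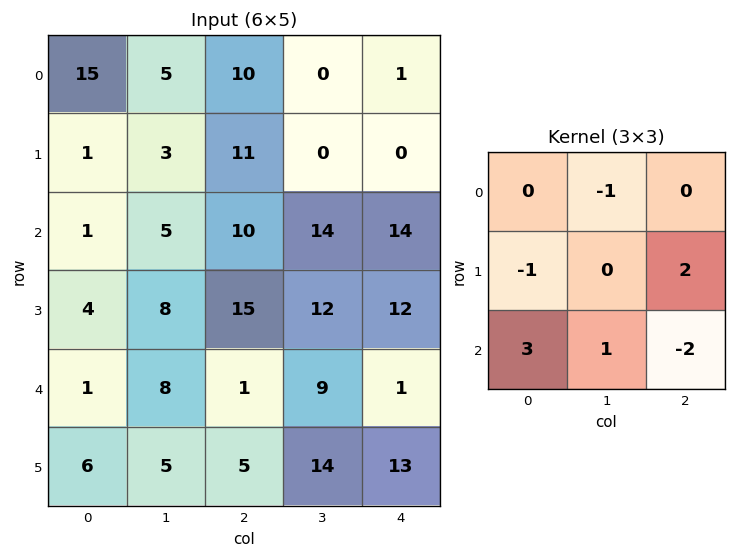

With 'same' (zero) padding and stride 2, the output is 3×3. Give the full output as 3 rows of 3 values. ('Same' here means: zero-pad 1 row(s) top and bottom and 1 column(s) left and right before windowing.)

5 15 0
-3 27 34
8 -13 34

Output[0,0]: The receptive field on the zero-padded input at this output position is [0 0 0 / 0 15 5 / 0 1 3]. Elementwise product with the kernel and sum: 0·-1 + 0·-1 + 5·2 + 0·3 + 1·1 + 3·-2.
Output[0,1]: The receptive field on the zero-padded input at this output position is [0 0 0 / 5 10 0 / 3 11 0]. Elementwise product with the kernel and sum: 0·-1 + 5·-1 + 0·2 + 3·3 + 11·1 + 0·-2.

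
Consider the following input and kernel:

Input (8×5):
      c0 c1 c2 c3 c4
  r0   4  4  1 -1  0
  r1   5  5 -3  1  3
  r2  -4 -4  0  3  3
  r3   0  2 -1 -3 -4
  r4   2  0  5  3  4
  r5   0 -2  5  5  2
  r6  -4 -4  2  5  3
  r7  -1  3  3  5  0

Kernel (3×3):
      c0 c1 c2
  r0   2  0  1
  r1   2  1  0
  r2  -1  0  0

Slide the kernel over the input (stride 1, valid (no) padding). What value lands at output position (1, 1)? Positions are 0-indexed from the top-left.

1

The receptive field on the input at this output position is [5 -3 1 / -4 0 3 / 2 -1 -3]. Elementwise product with the kernel and sum: 5·2 + 1·1 + -4·2 + 0·1 + 2·-1.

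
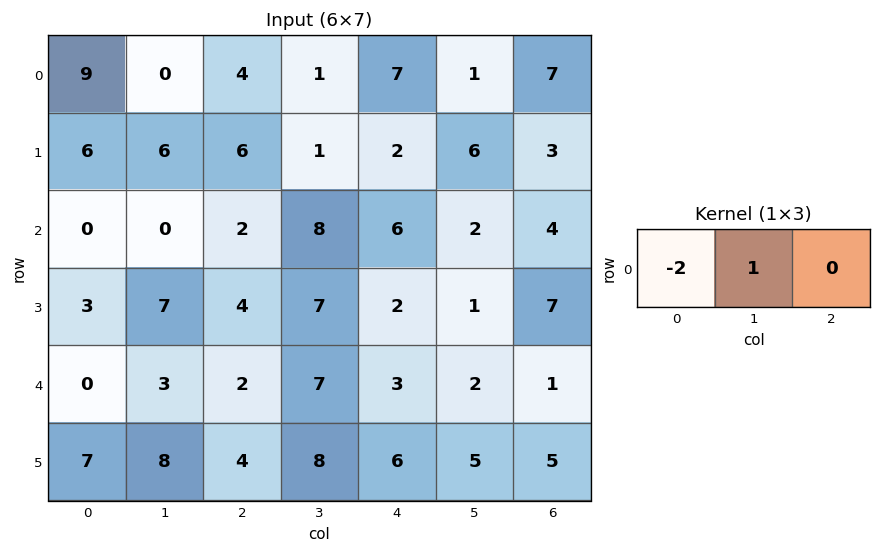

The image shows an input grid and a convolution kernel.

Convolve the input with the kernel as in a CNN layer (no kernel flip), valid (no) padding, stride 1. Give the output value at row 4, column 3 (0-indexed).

-11

The receptive field on the input at this output position is [7 3 2]. Elementwise product with the kernel and sum: 7·-2 + 3·1.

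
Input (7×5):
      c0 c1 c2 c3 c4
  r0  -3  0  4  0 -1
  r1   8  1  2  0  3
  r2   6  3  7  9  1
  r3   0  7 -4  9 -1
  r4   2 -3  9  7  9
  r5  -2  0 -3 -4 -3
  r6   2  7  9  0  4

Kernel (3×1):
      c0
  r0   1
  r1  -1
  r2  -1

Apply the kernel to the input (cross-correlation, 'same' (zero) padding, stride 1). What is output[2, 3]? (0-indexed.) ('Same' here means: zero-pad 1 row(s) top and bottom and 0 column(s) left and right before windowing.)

The receptive field on the zero-padded input at this output position is [0 / 9 / 9]. Elementwise product with the kernel and sum: 0·1 + 9·-1 + 9·-1.

-18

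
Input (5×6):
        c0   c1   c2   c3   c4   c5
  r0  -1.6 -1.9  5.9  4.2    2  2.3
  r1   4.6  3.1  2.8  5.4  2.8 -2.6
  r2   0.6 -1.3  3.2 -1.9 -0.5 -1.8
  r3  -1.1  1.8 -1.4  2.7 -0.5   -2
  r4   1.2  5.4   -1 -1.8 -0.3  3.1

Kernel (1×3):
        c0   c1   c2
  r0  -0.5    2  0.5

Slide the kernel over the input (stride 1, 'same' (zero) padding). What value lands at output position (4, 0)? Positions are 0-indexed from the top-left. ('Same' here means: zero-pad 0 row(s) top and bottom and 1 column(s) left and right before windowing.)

5.1

The receptive field on the zero-padded input at this output position is [0 1.2 5.4]. Elementwise product with the kernel and sum: 0·-0.5 + 1.2·2 + 5.4·0.5.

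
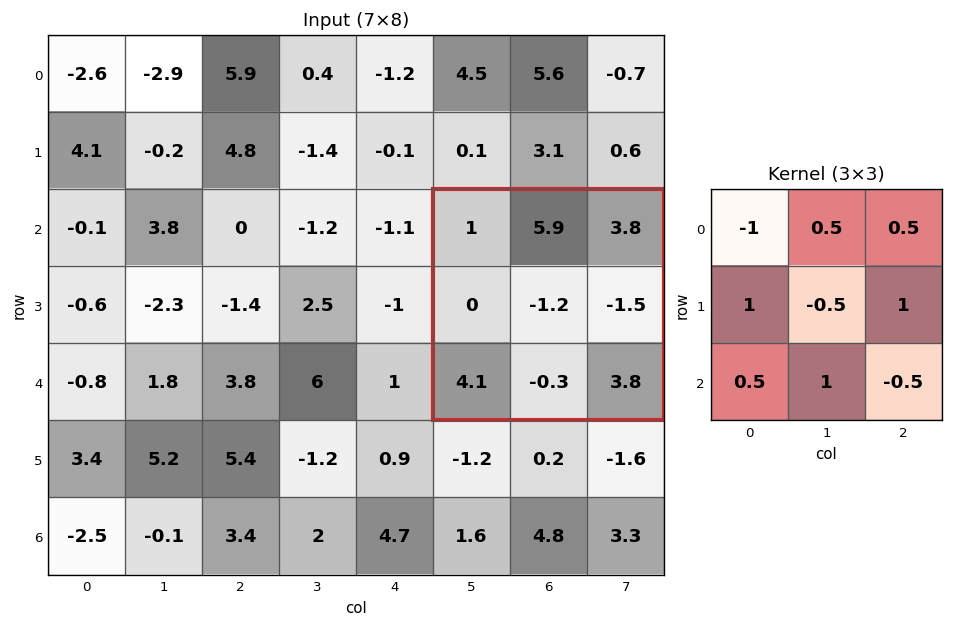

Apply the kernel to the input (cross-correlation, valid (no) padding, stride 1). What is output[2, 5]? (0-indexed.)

2.8

The receptive field on the input at this output position is [1 5.9 3.8 / 0 -1.2 -1.5 / 4.1 -0.3 3.8]. Elementwise product with the kernel and sum: 1·-1 + 5.9·0.5 + 3.8·0.5 + 0·1 + -1.2·-0.5 + -1.5·1 + 4.1·0.5 + -0.3·1 + 3.8·-0.5.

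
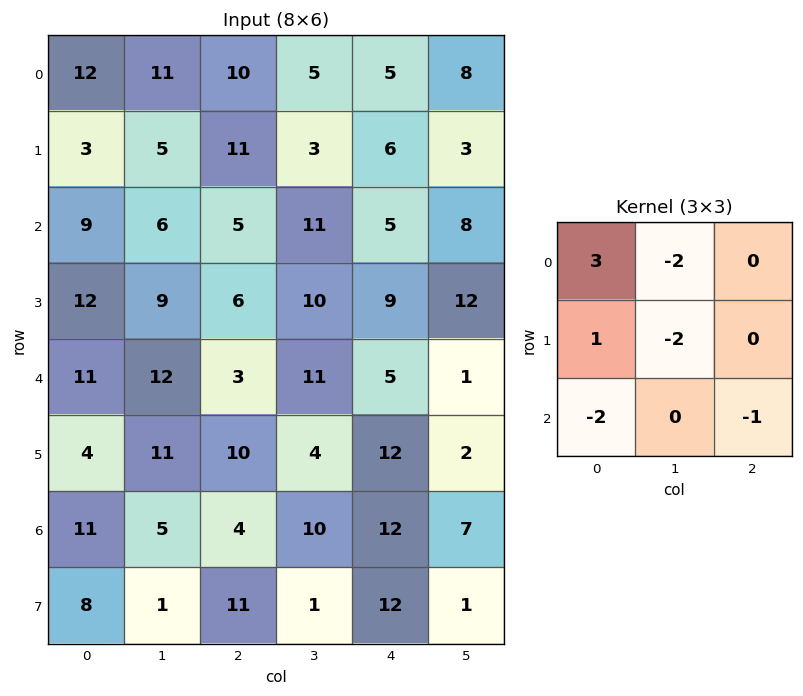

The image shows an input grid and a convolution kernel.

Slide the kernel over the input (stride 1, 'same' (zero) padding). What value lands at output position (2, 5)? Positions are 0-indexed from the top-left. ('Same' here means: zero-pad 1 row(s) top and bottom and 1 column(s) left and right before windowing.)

The receptive field on the zero-padded input at this output position is [6 3 0 / 5 8 0 / 9 12 0]. Elementwise product with the kernel and sum: 6·3 + 3·-2 + 5·1 + 8·-2 + 9·-2 + 0·-1.

-17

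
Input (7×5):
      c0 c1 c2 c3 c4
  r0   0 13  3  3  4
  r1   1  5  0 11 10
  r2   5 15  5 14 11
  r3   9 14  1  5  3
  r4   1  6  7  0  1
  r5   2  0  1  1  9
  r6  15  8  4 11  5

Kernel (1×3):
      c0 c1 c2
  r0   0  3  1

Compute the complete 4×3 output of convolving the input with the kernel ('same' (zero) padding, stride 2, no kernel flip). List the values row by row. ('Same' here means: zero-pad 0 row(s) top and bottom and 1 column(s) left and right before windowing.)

Output[0,0]: The receptive field on the zero-padded input at this output position is [0 0 13]. Elementwise product with the kernel and sum: 0·3 + 13·1.

13 12 12
30 29 33
9 21 3
53 23 15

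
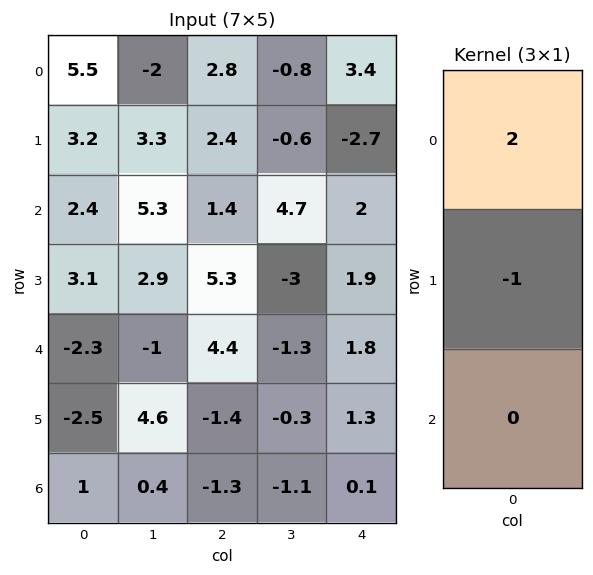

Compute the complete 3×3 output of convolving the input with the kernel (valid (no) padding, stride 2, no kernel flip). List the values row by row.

7.8 3.2 9.5
1.7 -2.5 2.1
-2.1 10.2 2.3

Output[0,0]: The receptive field on the input at this output position is [5.5 / 3.2 / 2.4]. Elementwise product with the kernel and sum: 5.5·2 + 3.2·-1.
Output[0,1]: The receptive field on the input at this output position is [2.8 / 2.4 / 1.4]. Elementwise product with the kernel and sum: 2.8·2 + 2.4·-1.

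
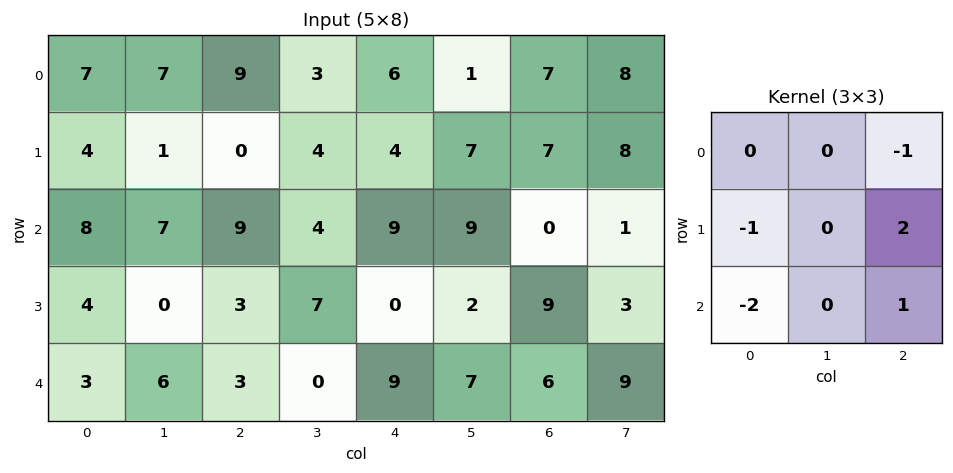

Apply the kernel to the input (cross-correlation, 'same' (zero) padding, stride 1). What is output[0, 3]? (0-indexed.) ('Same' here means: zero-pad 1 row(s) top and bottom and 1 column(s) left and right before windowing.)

7

The receptive field on the zero-padded input at this output position is [0 0 0 / 9 3 6 / 0 4 4]. Elementwise product with the kernel and sum: 0·-1 + 9·-1 + 6·2 + 0·-2 + 4·1.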